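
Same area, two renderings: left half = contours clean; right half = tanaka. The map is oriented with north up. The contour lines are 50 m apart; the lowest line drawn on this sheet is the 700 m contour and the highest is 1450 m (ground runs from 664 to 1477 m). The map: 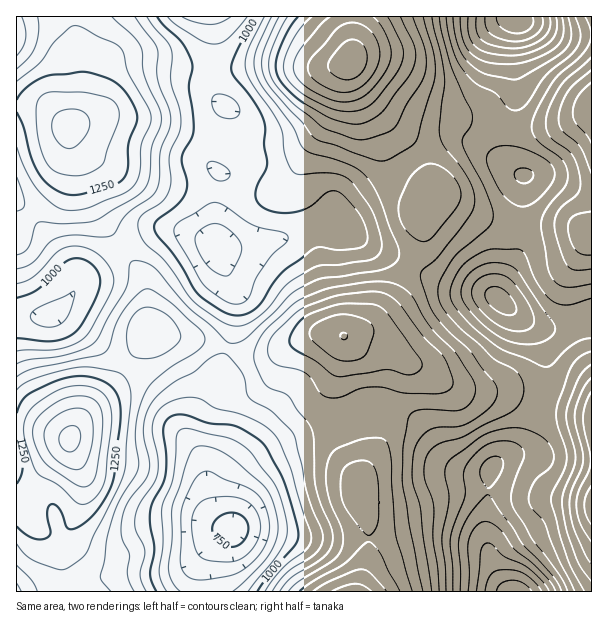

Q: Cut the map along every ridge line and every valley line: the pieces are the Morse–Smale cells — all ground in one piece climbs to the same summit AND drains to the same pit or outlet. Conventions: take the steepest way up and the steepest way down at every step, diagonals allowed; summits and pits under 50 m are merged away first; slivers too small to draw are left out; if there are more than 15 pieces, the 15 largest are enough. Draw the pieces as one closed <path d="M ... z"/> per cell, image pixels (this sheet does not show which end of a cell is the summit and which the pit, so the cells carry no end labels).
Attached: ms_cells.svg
<path d="M153 331l-14 16-19 31-38 39-12 21 0 8 12 28 2 15-11 32-5 7-14 6 4 3 2 5 4 36 5 14 132 0 1-23 3-11 6-10 21-18-16-15-6-12-4-12-1-26-13-27 4-19 8-15 16-23 0-13 8-20-27-8-28-3-15-3z"/><path d="M350 62l-18 5-78-1-17 2-25 0 2 25 12 12-6 38-6 18 0 6 6 7-4 23 0 46 2 4 27 0 40-9 29-12 24-3 2-8 8-10 15-12 26-15 18-16 13-9-53-55-13-21z"/><path d="M153 62l-30 2-7 3-7 7-11 33-6 7-20 11 0 22 12 23 7 28 11 21 21 31 23-14 18-7 18 1 33 14 1-47 4-23-6-7 0-6 6-18 6-38-12-12-2-26-33 0z"/><path d="M329 427l-41 12-28 15-20 17-8 21 0 38-21 18-6 10-3 11 1 23 154 0 3-2 8-35 0-34-7-20-1-19-23-35z"/><path d="M398 414l-7 2-1 13-23 36-7 20 1 16 7 20 0 34-10 36 151 1-16-25-6-21-1-33 4-42-17 1-20-8-13-11-18-27-11-8z"/><path d="M545 396l-7 27-9 18-8 9-18 8-13 12-4 43 0 21 2 20 11 25 11 13 81 0 1-181z"/><path d="M339 223l-25 3-20 9-34 9-15 3-27 1 17 45 0 25-7 31 20 6 18 0 51-21 30 2 9-4 12-6 10-9 16-21 15-30-41-20z"/><path d="M123 250l-21 16-18 11-8 10-6 12-16 15-38 4 1 108 9 0 25 6 18 7 13-22 38-39 19-31 13-15-4-9-3-42z"/><path d="M515 16l-161 0-4 46 30 28 12 8 25 14 26 6 39 2 27 8 7-27 0-27-4-20 2-24 3-9z"/><path d="M411 266l-5 4-12 26-16 21-10 9-23 11 15 1 21 8 26 16 18 6 18 14 21 8 55 1 27 4 1-32-3-15-4-12-13-14-27-22-11-6-40-10z"/><path d="M336 334l-19 0-51 21-18 0-18-6-4 2-6 17 0 13-16 23-11 22-1 12 13 27 1 26 4 12 6 12 12 13 4 0 0-36 8-21 11-11 16-10 21-11 42-13-5-12 0-13 13-33 6-29 0-3z"/><path d="M69 134l-2 19-11 33-6 9-34 35 1 88 37-4 16-15 6-12 8-10 18-11 20-15-2-8-18-24-11-21-7-28-10-15z"/><path d="M404 360l-2 0 1 11-11 28 0 14 16 3 14 10 18 27 13 11 20 8 13 0 17-14 18-8 11-13 6-14 5-27-24-5-55-1-21-8-18-14-15-4z"/><path d="M173 229l-15 1-34 19 0 3 21 29 5 46 8 7 43 6 26 8 7-19 1-36-17-45-15-10z"/><path d="M591 16l-75 1 1 4-5 23 4 57-6 21 0 6 27 0 20-2 30-11 5-4z"/>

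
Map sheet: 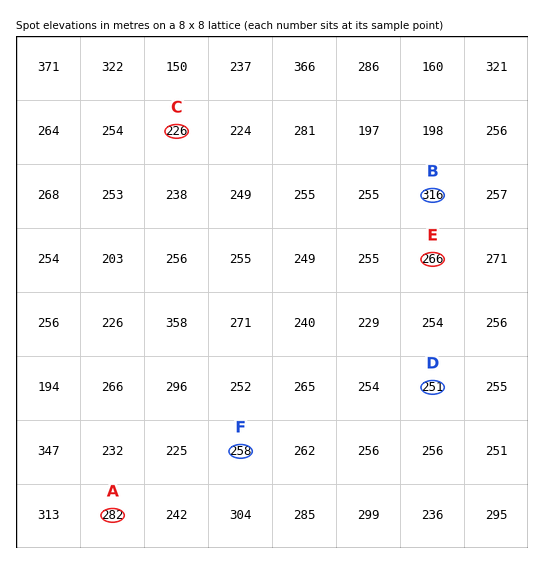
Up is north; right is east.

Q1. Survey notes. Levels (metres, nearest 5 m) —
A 280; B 315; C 225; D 250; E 265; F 260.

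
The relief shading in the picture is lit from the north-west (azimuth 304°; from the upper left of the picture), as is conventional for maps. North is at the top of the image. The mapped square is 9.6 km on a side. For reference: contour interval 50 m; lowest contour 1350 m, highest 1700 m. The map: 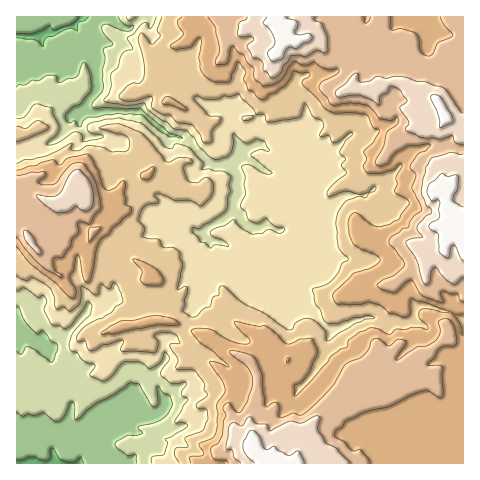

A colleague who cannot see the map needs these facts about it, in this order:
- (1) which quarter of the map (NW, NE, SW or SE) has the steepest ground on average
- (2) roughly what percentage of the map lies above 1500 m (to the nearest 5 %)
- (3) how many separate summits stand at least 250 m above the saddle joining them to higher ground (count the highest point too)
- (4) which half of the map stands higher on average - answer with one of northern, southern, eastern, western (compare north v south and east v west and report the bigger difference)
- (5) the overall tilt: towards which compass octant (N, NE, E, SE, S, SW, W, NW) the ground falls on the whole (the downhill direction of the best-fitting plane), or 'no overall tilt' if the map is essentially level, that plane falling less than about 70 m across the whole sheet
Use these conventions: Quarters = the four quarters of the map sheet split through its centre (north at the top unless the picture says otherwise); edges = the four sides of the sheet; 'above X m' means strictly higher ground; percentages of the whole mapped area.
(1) The steepest ground, on average, is in the north-west quarter.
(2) About 65 % of the map lies above 1500 m.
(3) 1 summit rises at least 250 m above its surroundings.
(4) On average the eastern half of the map is the higher ground.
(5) The general tilt is down to the west (the land rises towards the east).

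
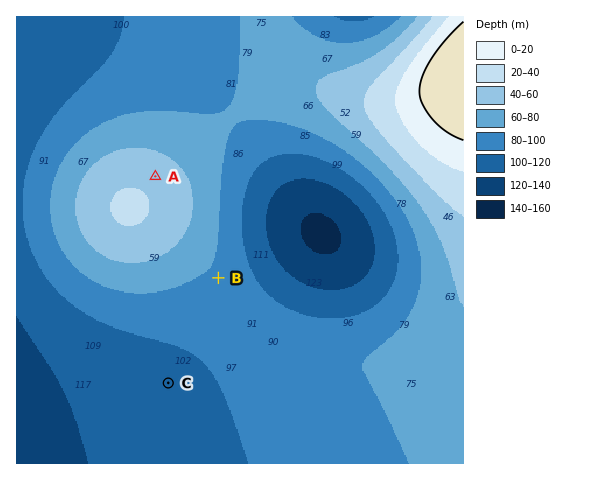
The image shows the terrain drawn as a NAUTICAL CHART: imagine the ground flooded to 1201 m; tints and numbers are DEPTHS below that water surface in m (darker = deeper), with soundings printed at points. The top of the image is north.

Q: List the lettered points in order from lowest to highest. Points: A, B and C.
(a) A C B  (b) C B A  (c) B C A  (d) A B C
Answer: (b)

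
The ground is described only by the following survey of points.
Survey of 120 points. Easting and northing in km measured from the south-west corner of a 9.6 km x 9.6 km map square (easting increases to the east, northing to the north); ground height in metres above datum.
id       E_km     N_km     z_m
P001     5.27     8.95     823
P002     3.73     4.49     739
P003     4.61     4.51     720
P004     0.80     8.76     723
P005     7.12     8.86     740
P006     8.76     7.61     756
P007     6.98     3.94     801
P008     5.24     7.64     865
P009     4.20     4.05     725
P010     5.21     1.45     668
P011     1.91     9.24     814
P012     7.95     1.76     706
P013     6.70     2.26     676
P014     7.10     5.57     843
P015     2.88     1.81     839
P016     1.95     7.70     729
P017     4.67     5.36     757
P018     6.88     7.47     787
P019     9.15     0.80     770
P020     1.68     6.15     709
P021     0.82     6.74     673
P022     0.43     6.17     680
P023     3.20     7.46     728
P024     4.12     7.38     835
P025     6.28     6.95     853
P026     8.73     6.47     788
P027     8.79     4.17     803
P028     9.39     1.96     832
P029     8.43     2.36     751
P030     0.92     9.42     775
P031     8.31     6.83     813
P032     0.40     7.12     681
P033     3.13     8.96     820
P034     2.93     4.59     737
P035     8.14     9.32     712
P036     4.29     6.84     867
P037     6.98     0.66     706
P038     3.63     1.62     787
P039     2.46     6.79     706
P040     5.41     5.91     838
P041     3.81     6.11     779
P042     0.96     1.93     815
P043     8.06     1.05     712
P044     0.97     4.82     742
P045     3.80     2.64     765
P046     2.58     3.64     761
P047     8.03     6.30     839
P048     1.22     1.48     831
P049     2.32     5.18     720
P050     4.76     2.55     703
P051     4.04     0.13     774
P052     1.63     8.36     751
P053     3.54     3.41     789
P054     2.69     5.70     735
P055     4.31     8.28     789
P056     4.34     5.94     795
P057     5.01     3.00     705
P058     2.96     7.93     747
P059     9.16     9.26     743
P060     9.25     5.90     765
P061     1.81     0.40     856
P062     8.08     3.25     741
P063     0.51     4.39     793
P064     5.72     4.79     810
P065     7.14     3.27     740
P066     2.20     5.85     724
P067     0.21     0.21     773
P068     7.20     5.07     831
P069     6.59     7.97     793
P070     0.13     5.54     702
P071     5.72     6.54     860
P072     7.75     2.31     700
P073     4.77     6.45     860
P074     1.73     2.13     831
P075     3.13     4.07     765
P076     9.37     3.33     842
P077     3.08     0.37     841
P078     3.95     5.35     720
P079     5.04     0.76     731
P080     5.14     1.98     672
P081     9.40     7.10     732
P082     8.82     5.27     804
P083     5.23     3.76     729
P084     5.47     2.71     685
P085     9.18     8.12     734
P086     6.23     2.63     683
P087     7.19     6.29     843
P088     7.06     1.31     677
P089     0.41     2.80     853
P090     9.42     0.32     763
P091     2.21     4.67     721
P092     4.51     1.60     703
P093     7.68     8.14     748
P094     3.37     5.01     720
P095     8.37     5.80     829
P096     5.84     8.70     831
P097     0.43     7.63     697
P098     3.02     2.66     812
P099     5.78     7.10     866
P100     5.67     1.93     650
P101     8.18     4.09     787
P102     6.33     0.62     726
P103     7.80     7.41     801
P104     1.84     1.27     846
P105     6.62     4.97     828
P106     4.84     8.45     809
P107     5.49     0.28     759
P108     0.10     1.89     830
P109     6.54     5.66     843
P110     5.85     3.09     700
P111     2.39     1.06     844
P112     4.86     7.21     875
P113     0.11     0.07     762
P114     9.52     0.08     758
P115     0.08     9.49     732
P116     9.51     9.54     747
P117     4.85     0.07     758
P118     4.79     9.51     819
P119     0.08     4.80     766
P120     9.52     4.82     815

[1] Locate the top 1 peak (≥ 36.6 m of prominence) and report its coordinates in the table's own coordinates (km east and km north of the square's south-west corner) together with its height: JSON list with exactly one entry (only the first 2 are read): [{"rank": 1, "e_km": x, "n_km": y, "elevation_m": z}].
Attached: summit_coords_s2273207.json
[{"rank": 1, "e_km": 4.99, "n_km": 7.21, "elevation_m": 875}]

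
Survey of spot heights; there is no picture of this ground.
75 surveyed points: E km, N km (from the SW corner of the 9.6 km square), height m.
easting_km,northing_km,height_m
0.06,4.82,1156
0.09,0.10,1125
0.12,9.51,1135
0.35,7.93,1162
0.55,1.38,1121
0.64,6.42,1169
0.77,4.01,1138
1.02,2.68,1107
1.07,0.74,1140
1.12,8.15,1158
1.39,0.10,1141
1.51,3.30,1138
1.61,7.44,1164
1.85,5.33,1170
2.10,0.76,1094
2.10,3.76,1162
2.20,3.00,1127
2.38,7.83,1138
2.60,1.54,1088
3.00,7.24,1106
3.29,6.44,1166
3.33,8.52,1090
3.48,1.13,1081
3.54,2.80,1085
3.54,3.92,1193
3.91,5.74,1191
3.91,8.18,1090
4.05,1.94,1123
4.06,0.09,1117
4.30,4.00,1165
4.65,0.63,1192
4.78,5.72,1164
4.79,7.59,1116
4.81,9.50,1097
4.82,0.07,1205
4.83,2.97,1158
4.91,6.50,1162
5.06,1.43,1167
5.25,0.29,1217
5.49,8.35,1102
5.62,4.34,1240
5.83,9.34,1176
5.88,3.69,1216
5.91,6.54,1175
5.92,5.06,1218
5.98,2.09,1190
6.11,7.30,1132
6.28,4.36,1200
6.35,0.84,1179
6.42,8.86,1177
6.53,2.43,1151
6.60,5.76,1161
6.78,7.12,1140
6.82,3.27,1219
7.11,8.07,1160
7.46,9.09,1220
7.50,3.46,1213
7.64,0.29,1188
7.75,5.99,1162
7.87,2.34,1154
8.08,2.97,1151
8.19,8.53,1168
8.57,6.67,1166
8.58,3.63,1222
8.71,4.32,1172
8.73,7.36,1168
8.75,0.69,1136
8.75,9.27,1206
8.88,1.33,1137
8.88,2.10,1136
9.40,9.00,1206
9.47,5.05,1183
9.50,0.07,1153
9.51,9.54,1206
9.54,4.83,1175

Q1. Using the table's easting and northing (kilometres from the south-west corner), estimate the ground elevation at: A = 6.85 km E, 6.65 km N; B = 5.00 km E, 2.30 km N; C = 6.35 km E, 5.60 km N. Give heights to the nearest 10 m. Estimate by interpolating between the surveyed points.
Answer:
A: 1140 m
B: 1140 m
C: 1180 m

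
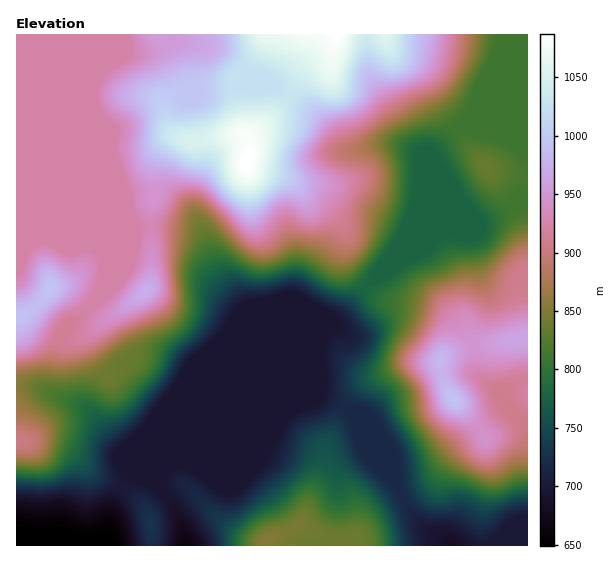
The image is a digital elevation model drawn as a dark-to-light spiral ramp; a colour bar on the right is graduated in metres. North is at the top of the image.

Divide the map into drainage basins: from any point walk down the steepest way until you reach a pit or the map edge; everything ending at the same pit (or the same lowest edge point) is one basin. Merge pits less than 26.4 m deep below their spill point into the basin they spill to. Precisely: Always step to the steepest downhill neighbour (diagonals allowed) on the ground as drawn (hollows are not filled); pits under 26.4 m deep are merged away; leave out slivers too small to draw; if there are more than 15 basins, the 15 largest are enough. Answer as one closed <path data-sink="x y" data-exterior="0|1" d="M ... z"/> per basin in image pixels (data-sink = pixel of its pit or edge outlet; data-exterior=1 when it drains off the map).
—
<path data-sink="17 545" data-exterior="1" d="M527 34l-510 0-1 282 10-1 20 16 20 10 9 0 14-7 13-12 36-24 10-9 3-6 0-75 6-19 2-28 6-14 12-9 21 3 28-6 17 0 6 10-2 15 2 7 44 15 14 15 18 8 11 10 11 21-2 21 3 8 22 25 13 9 30 4 20 6 12 6 7 10 0 11-3 8-10 18-29 1-9 3-40 19-12 11-18 39-7 28-13 32-8 26-10 9-20 7-8 4 1 5 77 0 1-6 11-3 13-18 10-9 55-29 14-20 11-11 17-9 11-2 42-46z"/><path data-sink="186 545" data-exterior="1" d="M243 135l-17 0-28 6-21-3-12 9-6 14-2 28-6 19 1 63-1 12-6 10-43 29-13 12-14 7-9 0-20-10-20-16-10 2 0 123 30 3 19 6 9 5 24 23 20 8 15 9 8 9 8 13 4 30 112 0 2-7 30-12 6-6 8-26 13-32 7-28 18-39 12-11 40-19 9-3 29-1 13-26 0-11-3-5-8-7-22-8-36-6-13-9-22-25-3-8 2-21-11-21-11-10-18-8-14-15-44-15-2-7 2-15z"/><path data-sink="451 545" data-exterior="1" d="M527 394l-41 45-11 2-17 9-11 11-14 20-55 29-10 9-13 18-11 3 0 5 183 1z"/>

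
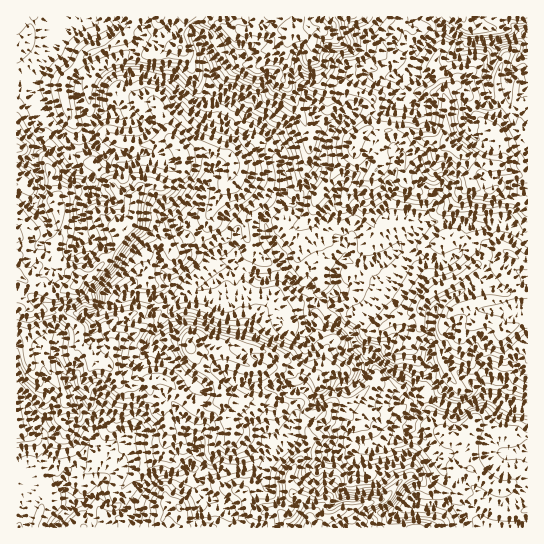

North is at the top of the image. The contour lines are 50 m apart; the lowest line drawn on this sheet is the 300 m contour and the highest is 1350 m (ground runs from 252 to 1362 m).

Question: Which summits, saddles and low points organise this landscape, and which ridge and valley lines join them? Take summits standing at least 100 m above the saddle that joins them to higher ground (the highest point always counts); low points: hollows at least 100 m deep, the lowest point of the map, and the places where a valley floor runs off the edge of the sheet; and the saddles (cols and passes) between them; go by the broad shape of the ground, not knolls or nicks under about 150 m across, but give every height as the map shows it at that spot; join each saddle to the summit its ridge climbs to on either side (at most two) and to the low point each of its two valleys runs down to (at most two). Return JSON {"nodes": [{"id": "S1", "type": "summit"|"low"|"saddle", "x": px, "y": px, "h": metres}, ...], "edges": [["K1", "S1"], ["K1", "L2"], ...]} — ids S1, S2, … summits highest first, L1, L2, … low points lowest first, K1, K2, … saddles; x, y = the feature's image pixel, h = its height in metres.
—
{"nodes": [
{"id": "S1", "type": "summit", "x": 309, "y": 29, "h": 1362},
{"id": "S2", "type": "summit", "x": 77, "y": 283, "h": 1279},
{"id": "S3", "type": "summit", "x": 307, "y": 526, "h": 1214},
{"id": "S4", "type": "summit", "x": 447, "y": 143, "h": 1089},
{"id": "S5", "type": "summit", "x": 190, "y": 347, "h": 1074},
{"id": "S6", "type": "summit", "x": 462, "y": 17, "h": 764},
{"id": "L1", "type": "low", "x": 519, "y": 407, "h": 252},
{"id": "L2", "type": "low", "x": 55, "y": 527, "h": 334},
{"id": "L3", "type": "low", "x": 526, "y": 33, "h": 393},
{"id": "K1", "type": "saddle", "x": 189, "y": 403, "h": 886},
{"id": "K2", "type": "saddle", "x": 371, "y": 109, "h": 845},
{"id": "K3", "type": "saddle", "x": 301, "y": 411, "h": 750},
{"id": "K4", "type": "saddle", "x": 54, "y": 127, "h": 718},
{"id": "K5", "type": "saddle", "x": 175, "y": 474, "h": 597},
{"id": "K6", "type": "saddle", "x": 434, "y": 17, "h": 594},
{"id": "K7", "type": "saddle", "x": 449, "y": 30, "h": 573},
{"id": "K8", "type": "saddle", "x": 275, "y": 207, "h": 522},
{"id": "K9", "type": "saddle", "x": 338, "y": 329, "h": 492}],
"edges": [["K1", "S2"], ["K1", "S5"], ["K1", "L1"], ["K1", "L2"], ["K2", "S1"], ["K2", "S4"], ["K2", "L1"], ["K2", "L3"], ["K3", "S3"], ["K3", "S5"], ["K3", "L1"], ["K3", "L2"], ["K4", "S1"], ["K4", "S2"], ["K4", "L1"], ["K5", "S2"], ["K5", "S3"], ["K5", "L2"], ["K6", "S1"], ["K6", "S6"], ["K6", "L3"], ["K7", "S4"], ["K7", "S6"], ["K7", "L3"], ["K8", "S2"], ["K8", "S4"], ["K8", "L1"], ["K9", "S3"], ["K9", "S4"], ["K9", "L1"]]}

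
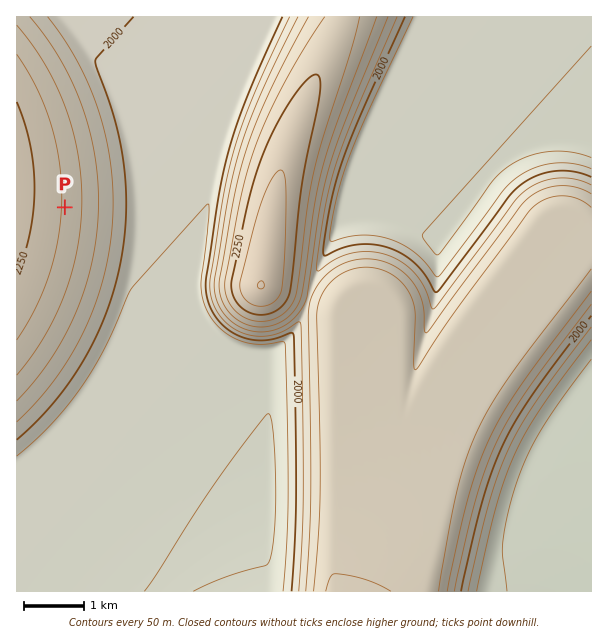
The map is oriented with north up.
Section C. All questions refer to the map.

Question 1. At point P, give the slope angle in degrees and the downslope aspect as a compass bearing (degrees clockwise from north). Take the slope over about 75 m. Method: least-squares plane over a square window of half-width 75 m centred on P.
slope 8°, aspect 92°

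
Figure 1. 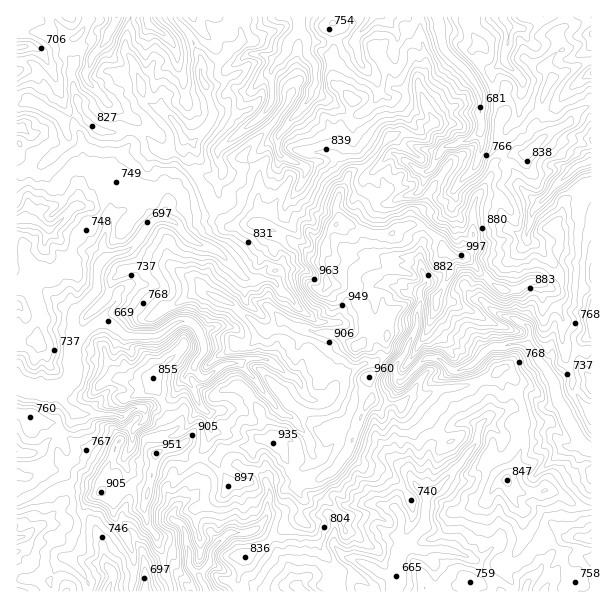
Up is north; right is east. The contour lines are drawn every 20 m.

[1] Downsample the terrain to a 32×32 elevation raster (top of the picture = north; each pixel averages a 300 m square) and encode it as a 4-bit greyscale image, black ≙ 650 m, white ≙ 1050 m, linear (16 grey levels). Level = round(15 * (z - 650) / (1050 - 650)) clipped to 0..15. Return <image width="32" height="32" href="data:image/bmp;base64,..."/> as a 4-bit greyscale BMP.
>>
<image width="32" height="32" href="data:image/bmp;base64,Qk12AgAAAAAAAHYAAAAoAAAAIAAAACAAAAABAAQAAAAAAAACAAATCwAAEwsAABAAAAAAAAAAAAAAABEREQAiIiIAMzMzAERERABVVVUAZmZmAHd3dwCIiIgAmZmZAKqqqgC7u7sAzMzMAN3d3QDu7u4A////ADQ0MkNTJFQyNDIRMzQzI0Q0VTJEYyRlQzQhESIyNDMzI0VEVnNEZlVUMyERIjREMiNFRmhkVERndVMhEjREVDJERWiJVmdlaHZTIhNFVVRENEaZmnZ4h3mXVDMSNWdmUzNFiZqHeIeKqnZTIiRnVUIjNGiKqYmJqpqnREQzVlMhMzNHaZl4mqqaqGVVU1VTEUQyNEaIZ4mImamHZkNFUxIiEjVVdleIeHibmHZlRUITERFFZ2RHhoeIm4V2ZmZCIiMRNWdzNFZniJqFVDNmMTNEITM0ZiZ3eJm8t3ZjIhNDRCERIiM1eZmqvMmIdVQ1UzQhIkZTV4iYirzKiodUVlNDIhI0V4hnZ83LuouXiYhkREMTNFd2RWjNzLqbqZiYZENDEjRVVFZ5ztzLrdt2ZmQyMyMjQ0Voms7d3c26dkZkESMzMiNXiYmu7M3KiXZGZCIyM0M0ZniHnMuqqHl2M1Q0Q0RERGZndnu6mXdXdVM0RURERVZlZ2VoqZdmZHZkIkVUVVZ3ZGZGd3iYdVRWdkM0VWZmeHVFRFZnmYdTRWdkRWZlZ3Z2U0JFVWaIYkVVZWVGRWd1dkQ0JGVFdlJERUVEREZ2VXZTJCRDRXUyMzVTM0U1ZUV2UxIUM0RTEzJFRCNFNFQ1VmQhIyMzQTQyNEMzREJCRVVUMSQyIzE0ITRD"/>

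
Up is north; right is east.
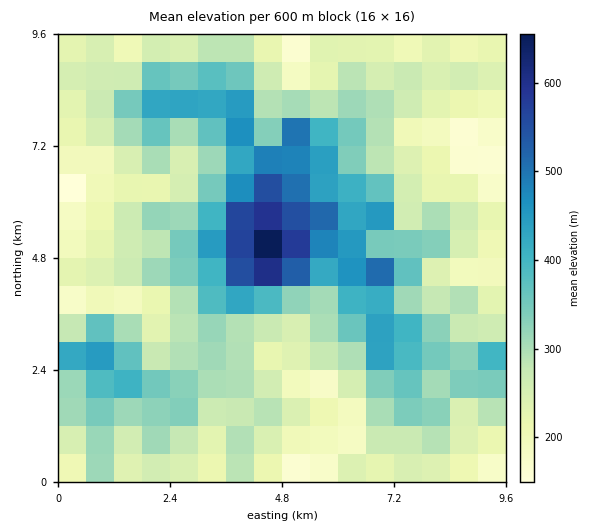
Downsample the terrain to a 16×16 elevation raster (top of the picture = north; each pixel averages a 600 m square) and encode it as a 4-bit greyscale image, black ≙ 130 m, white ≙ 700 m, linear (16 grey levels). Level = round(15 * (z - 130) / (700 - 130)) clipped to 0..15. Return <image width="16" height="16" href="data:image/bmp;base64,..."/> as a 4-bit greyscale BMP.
<image width="16" height="16" href="data:image/bmp;base64,Qk32AAAAAAAAAHYAAAAoAAAAEAAAABAAAAABAAQAAAAAAIAAAAATCwAAEwsAABAAAAAAAAAAAAAAABEREQAiIiIAMzMzAERERABVVVUAZmZmAHd3dwCIiIgAmZmZAKqqqgC7u7sAzMzMAN3d3QDu7u4A////ACUzMkIRMjMhNTVDQyIURDJWVVREMiVlNFd2VEMhNWVmiGRFQjRIdldGU0VENGh1QxIiR4dVeFRDM0VnvKiaYyIiNGjOyYZlMhJFV7y6iDUyEiI2m6h2MiEiNTWJmFQyESNWVpWnZCIRNGiIhFRUMyIzRmdjEkNDMzMjNEITMyMi"/>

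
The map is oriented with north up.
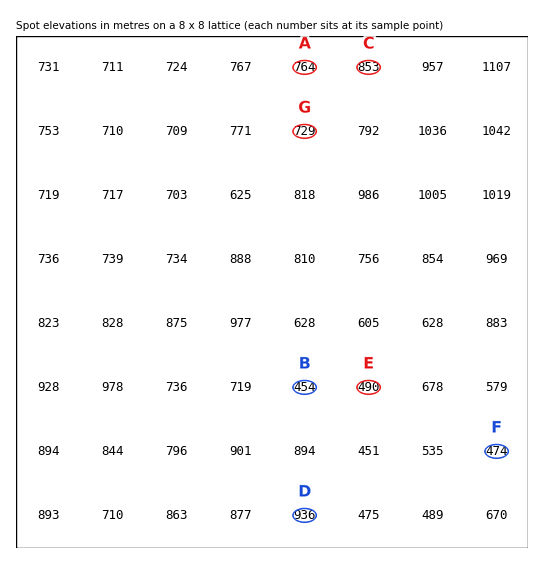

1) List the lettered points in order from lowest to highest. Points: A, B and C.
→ B A C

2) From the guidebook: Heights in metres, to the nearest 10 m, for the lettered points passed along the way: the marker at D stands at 940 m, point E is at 490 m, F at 470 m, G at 730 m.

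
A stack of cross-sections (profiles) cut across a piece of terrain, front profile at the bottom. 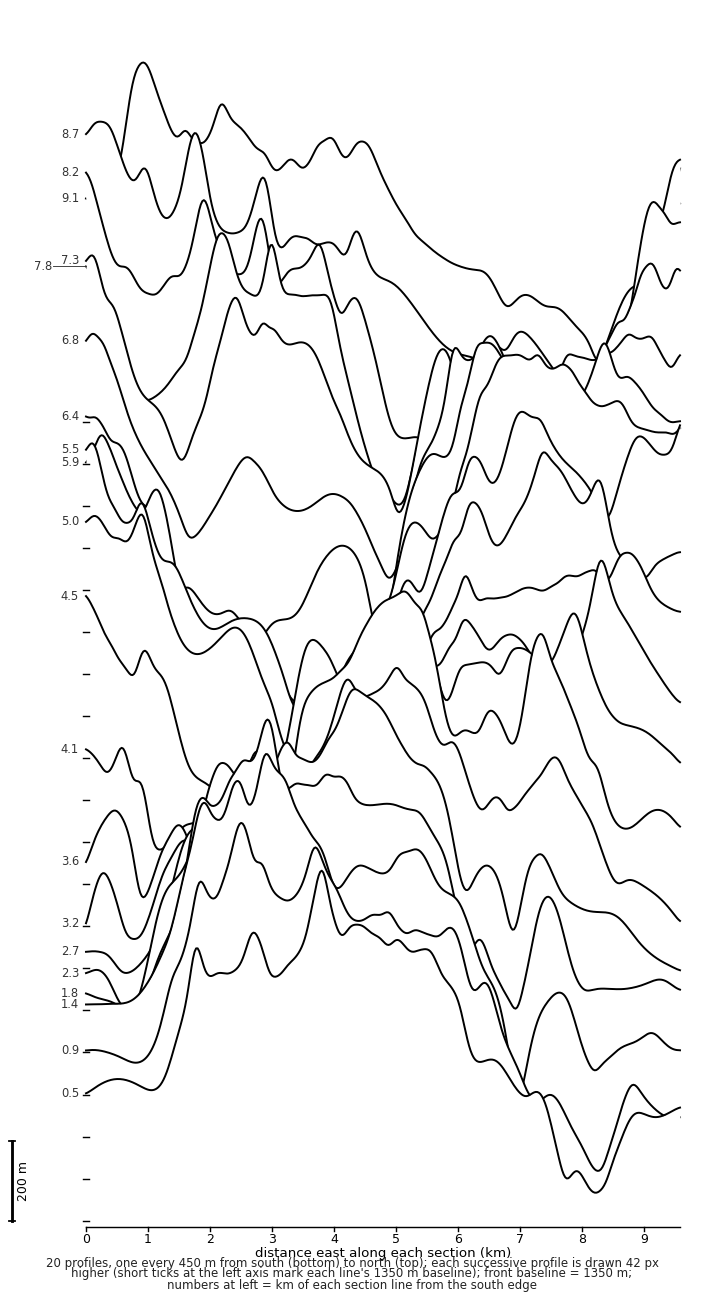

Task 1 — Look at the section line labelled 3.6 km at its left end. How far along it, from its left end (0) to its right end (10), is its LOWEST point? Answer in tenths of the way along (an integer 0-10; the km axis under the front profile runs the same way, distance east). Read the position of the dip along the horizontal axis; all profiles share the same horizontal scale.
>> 1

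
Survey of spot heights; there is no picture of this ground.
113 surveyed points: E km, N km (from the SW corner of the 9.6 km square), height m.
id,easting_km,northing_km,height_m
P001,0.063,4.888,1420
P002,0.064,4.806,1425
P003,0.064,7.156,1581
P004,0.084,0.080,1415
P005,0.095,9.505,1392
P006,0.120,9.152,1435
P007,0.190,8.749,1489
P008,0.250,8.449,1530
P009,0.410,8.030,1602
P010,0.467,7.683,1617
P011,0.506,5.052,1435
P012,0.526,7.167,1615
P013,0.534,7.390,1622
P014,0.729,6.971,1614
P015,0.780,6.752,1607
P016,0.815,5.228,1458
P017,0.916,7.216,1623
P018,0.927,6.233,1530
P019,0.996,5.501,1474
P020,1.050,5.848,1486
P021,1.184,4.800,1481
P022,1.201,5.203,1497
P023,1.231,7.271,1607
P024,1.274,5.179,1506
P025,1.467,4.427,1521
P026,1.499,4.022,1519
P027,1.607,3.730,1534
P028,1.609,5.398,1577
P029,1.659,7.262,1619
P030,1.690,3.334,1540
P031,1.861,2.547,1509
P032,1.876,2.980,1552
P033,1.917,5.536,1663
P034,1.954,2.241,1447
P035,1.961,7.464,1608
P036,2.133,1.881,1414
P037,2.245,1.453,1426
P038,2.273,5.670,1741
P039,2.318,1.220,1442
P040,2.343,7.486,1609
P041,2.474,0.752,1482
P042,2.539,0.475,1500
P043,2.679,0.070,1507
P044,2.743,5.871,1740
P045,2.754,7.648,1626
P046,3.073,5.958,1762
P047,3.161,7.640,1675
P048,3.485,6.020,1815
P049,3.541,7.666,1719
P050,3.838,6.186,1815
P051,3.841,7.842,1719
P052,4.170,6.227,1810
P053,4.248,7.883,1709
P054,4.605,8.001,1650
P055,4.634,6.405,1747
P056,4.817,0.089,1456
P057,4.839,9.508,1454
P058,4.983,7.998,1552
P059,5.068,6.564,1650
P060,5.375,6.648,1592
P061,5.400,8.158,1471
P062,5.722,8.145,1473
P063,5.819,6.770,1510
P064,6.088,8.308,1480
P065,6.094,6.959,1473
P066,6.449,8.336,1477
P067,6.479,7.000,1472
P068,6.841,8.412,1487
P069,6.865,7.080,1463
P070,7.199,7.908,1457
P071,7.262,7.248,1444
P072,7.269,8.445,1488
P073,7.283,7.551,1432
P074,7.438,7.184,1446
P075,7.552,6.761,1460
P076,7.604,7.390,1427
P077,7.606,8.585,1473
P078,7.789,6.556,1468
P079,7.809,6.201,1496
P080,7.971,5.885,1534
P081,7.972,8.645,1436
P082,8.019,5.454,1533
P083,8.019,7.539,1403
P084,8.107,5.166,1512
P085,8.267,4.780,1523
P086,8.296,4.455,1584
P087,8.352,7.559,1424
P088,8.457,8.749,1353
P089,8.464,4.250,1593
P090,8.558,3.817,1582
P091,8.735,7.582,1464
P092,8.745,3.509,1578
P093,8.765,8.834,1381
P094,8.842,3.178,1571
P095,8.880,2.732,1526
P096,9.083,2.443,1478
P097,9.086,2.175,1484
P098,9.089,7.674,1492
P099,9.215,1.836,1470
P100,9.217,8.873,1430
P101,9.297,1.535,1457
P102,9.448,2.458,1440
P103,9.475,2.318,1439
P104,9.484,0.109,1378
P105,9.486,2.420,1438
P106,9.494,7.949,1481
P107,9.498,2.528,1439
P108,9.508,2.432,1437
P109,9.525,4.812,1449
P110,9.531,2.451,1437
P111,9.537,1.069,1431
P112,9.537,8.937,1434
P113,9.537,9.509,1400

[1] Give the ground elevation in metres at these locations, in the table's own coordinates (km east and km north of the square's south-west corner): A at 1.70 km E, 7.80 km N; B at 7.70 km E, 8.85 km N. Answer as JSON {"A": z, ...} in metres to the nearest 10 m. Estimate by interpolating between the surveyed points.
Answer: {"A": 1580, "B": 1480}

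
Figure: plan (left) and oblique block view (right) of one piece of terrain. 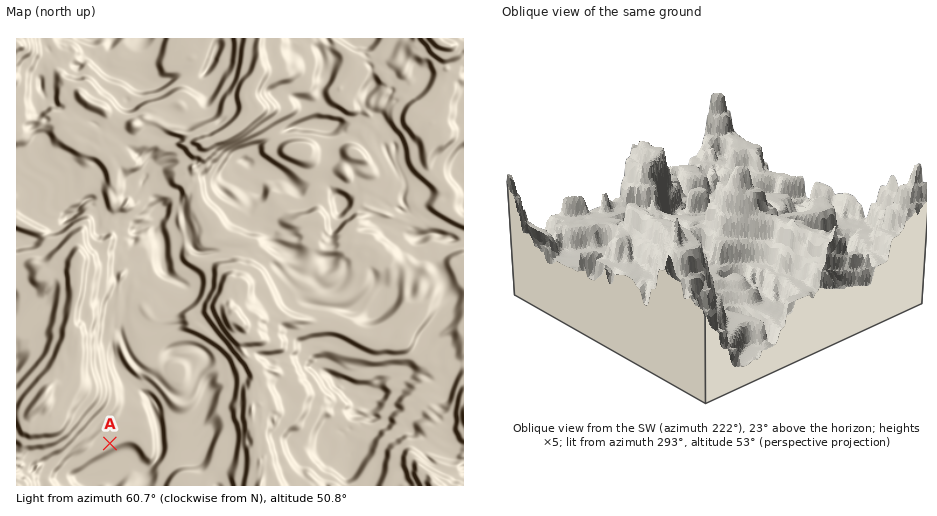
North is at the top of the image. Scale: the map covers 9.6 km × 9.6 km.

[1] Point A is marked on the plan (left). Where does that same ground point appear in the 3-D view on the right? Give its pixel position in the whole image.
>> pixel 735 328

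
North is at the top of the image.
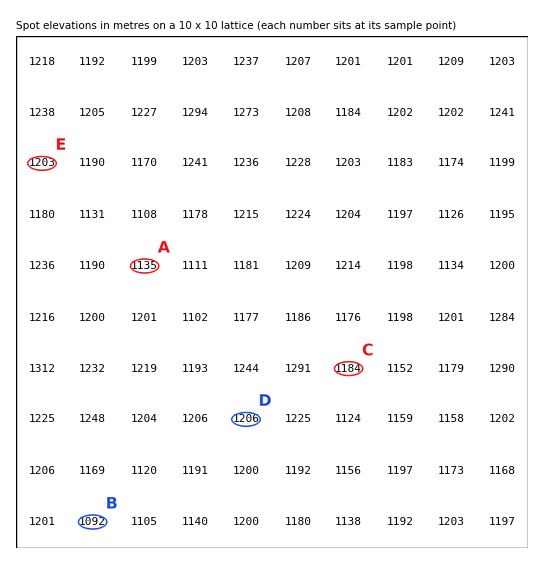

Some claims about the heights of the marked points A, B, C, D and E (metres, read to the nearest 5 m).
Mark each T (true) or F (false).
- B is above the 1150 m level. F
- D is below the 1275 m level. T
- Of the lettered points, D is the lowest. F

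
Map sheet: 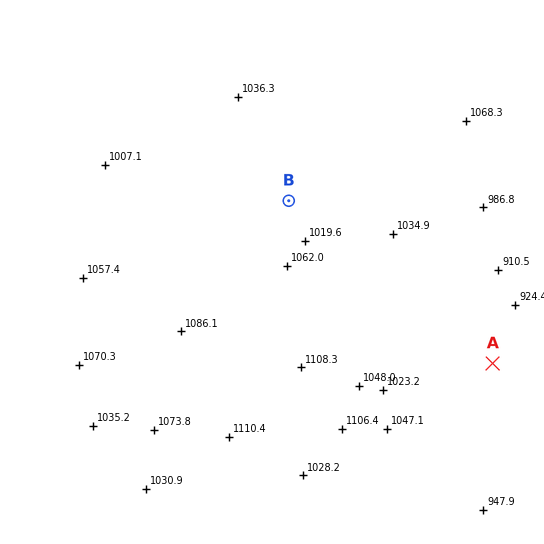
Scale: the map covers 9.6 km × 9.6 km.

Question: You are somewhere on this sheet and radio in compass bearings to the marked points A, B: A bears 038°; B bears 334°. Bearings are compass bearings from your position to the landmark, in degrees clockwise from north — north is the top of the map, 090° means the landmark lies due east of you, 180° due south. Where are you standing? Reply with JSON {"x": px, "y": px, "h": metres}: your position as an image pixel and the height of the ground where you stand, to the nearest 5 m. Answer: {"x": 416, "y": 462, "h": 1030}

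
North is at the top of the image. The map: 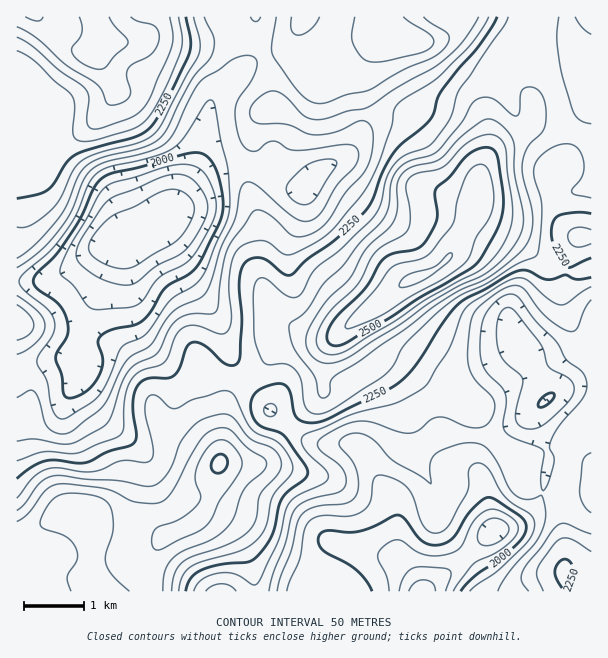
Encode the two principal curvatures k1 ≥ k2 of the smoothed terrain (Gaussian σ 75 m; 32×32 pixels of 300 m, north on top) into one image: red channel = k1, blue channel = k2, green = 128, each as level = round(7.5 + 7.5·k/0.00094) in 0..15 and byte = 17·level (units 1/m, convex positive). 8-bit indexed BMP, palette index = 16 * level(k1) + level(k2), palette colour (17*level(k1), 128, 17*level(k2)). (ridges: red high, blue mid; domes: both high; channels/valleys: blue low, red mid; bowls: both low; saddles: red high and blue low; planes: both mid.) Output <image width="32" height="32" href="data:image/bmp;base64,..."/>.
<image width="32" height="32" href="data:image/bmp;base64,Qk02CAAAAAAAADYEAAAoAAAAIAAAACAAAAABAAgAAAAAAAAEAAATCwAAEwsAAAABAAAAAAAAAIAAABGAAAAigAAAM4AAAESAAABVgAAAZoAAAHeAAACIgAAAmYAAAKqAAAC7gAAAzIAAAN2AAADugAAA/4AAAACAEQARgBEAIoARADOAEQBEgBEAVYARAGaAEQB3gBEAiIARAJmAEQCqgBEAu4ARAMyAEQDdgBEA7oARAP+AEQAAgCIAEYAiACKAIgAzgCIARIAiAFWAIgBmgCIAd4AiAIiAIgCZgCIAqoAiALuAIgDMgCIA3YAiAO6AIgD/gCIAAIAzABGAMwAigDMAM4AzAESAMwBVgDMAZoAzAHeAMwCIgDMAmYAzAKqAMwC7gDMAzIAzAN2AMwDugDMA/4AzAACARAARgEQAIoBEADOARABEgEQAVYBEAGaARAB3gEQAiIBEAJmARACqgEQAu4BEAMyARADdgEQA7oBEAP+ARAAAgFUAEYBVACKAVQAzgFUARIBVAFWAVQBmgFUAd4BVAIiAVQCZgFUAqoBVALuAVQDMgFUA3YBVAO6AVQD/gFUAAIBmABGAZgAigGYAM4BmAESAZgBVgGYAZoBmAHeAZgCIgGYAmYBmAKqAZgC7gGYAzIBmAN2AZgDugGYA/4BmAACAdwARgHcAIoB3ADOAdwBEgHcAVYB3AGaAdwB3gHcAiIB3AJmAdwCqgHcAu4B3AMyAdwDdgHcA7oB3AP+AdwAAgIgAEYCIACKAiAAzgIgARICIAFWAiABmgIgAd4CIAIiAiACZgIgAqoCIALuAiADMgIgA3YCIAO6AiAD/gIgAAICZABGAmQAigJkAM4CZAESAmQBVgJkAZoCZAHeAmQCIgJkAmYCZAKqAmQC7gJkAzICZAN2AmQDugJkA/4CZAACAqgARgKoAIoCqADOAqgBEgKoAVYCqAGaAqgB3gKoAiICqAJmAqgCqgKoAu4CqAMyAqgDdgKoA7oCqAP+AqgAAgLsAEYC7ACKAuwAzgLsARIC7AFWAuwBmgLsAd4C7AIiAuwCZgLsAqoC7ALuAuwDMgLsA3YC7AO6AuwD/gLsAAIDMABGAzAAigMwAM4DMAESAzABVgMwAZoDMAHeAzACIgMwAmYDMAKqAzAC7gMwAzIDMAN2AzADugMwA/4DMAACA3QARgN0AIoDdADOA3QBEgN0AVYDdAGaA3QB3gN0AiIDdAJmA3QCqgN0Au4DdAMyA3QDdgN0A7oDdAP+A3QAAgO4AEYDuACKA7gAzgO4ARIDuAFWA7gBmgO4Ad4DuAIiA7gCZgO4AqoDuALuA7gDMgO4A3YDuAO6A7gD/gO4AAID/ABGA/wAigP8AM4D/AESA/wBVgP8AZoD/AHeA/wCIgP8AmYD/AKqA/wC7gP8AzID/AN2A/wDugP8A/4D/AJeWpqi3l4XWxXJSUqT2hXGGmKe4xqNgkKHH1eW2uNiXuKaFlrZ0dNXEgnWEtNaWgqSnl4aUs5SToLGU1ujZ2riFdGSWx4VzyOfGuLent6eTc3ODhHVytsjDoGB0pcfqqObHl5a4l4O4yOfZt7m6uHRBY5WWhoLI67hhADCQw+Z1pdjZ2cm3tKeWlsenl7ilcVN1tralkrjpt6SAlOLDtXWFudro6MaWdJWmpcZ1pJSUttfopXNjxsiotcD655Wmd6TIyIWSpIZkdbbo6qbIyfb2+MiSg5bWloZycvindKiHlLWVcoappYN0hcn95vf7toSEk4GXuKd1hXO0+beFloaTsmOFhnORpqaUtvimlMSggHBQY4anl4eFhePFpMW3l8ikYIaWkqbYlYWl1sUwcOH2pnKDpqeHhabKxnFRg+fn57dgc4SkyeqVhoa2w1BBlfv61qWUhXaGt9rapWJgcsXVx4NiYpXb26SWhqfFtYNz1ra2x6eWlpW2tpa1tXNQksKUdHVhkta2o7enhZPHpnPEwoGDp6iGdbaVZXaUtKfFtZNzhZTEpHO22bmTk7iWtOf5x3GAhIeGpoZ1ZWJ0t7fq6bOkpqd1g7nrp4CVuJezxfr41oSBgoWmdmVigpbWtvnXtIR1hnRztseTcZa4yKOEp/j4+aeCgYFxUVCGuNeGg3KVhpaWhIW3lpKVqNjHcoWVdcb39+aVYoJxQJTGt6SAYJOnppaEpqiFk6fJ6ZWCmIZkhsj5+Pjn2LiQoefF98eUoIBkZGOFdnSUuOnIhZOop5WoyKek9vro6NTh57PF59imcFBkZIJzY4S457aWgoSWlpi3lFOm97aYuLWUQ1Gm19iWgXSGloViY4Tlx7iUYnWGdaS0hXTF17inqINiZJi42aiBdIR0ZENChPfYlmNihpdkk8WXhpfp2aeWoca3p7jollJkhXRTVHSl97SSYmGVmIO1/NnGpunplnOSxsaGqOazYlODhGNyk6XFlaeWYXBiZKT56cO36viFUlJShIaH1vS2l6e2xcOjlreWhbSWc3BypMJyY6jZ+cWTdXKll4WE9vnHytm0koOGtqRkp+jotZKVpXVzlbbns7S3xbWYl3OV+Mi6yZVxgoS4+un2xdfoxaaohmSFtsZxt6iGhoeWc2K0yMnpp3Jhg6a42ZZUdJeVp7i3tqe3pHS4qId2ZIKChdXFdcbYhWGCcqXGdGR1hHSFh5elyKaml5eXhoZydMj52qaFpsi2tJWEpKaFdoeHhZSVhYWn19mXdpeHhnTW5qeoyNjJusezpZa2lIWXh4eGdGBAcICF6LeHl3aEx+Z1dre2hrfYloKUptiVc4aXh4aFk4W1oHC25peXhJU="/>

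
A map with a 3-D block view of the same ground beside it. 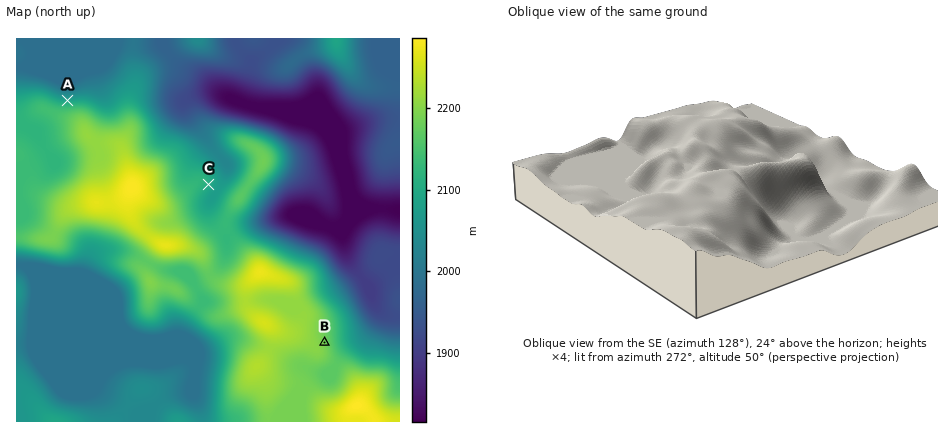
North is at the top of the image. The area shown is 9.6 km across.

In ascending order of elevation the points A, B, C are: A C B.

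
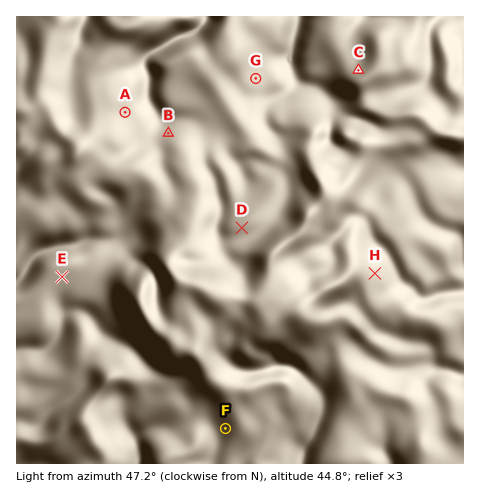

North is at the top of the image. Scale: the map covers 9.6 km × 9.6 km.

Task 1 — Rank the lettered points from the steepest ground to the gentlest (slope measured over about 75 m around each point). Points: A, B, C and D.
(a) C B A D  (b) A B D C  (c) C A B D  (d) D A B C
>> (a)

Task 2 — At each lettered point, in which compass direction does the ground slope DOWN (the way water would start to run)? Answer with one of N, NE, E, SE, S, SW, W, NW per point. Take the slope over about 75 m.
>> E S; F SW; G E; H E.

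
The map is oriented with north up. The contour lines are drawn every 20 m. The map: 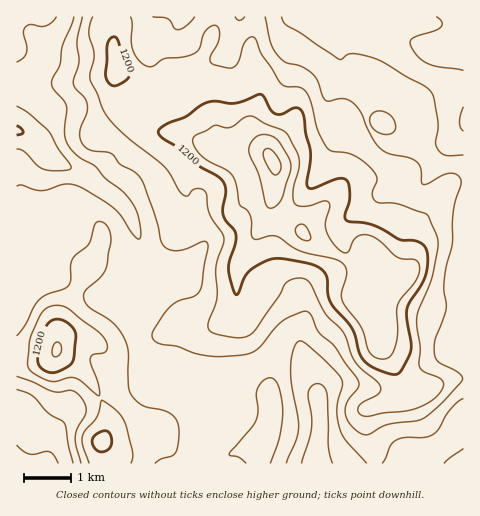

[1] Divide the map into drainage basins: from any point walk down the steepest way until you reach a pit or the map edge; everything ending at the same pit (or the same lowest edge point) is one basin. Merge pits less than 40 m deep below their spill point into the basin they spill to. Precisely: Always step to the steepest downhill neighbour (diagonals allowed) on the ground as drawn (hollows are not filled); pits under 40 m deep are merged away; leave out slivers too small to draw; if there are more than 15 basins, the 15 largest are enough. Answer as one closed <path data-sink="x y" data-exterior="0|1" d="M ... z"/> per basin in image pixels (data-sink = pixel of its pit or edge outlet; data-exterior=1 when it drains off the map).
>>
<path data-sink="17 131" data-exterior="1" d="M256 16l-240 1 0 348 9 1 16-4 11-4 5-6 18 13 15 14 15 27 3 13-1 12-6 10 2 23 157-1 0-7 12-32 0-26-6-3-27 1-15-4-5-9-3-20 2-30 8-11 8-6 3-5 0-37 2-8 16-30 12-16 7-26 1-28-19-30-4-12 9-29 0-15-10-31z"/><path data-sink="463 53" data-exterior="1" d="M463 16l-206 0-6 31 1 9 9 24 0 15-9 29 4 12 19 30-3 42 4 8 7 5 15 7 13 12 36 20 7 1 13-8 5-1 26 27-18 18-7 12 2 31 3 7 14 14 8 17 9 12 12 0 24-9 19-3z"/><path data-sink="316 463" data-exterior="1" d="M271 204l-7 20-9 12-16 30-2 8 0 37-3 5-7 6-9 11-2 25 3 25 5 9 15 4 27-1 6 3 0 26-12 32 0 7 203 1 1-85-19 2-24 9-12 0-20-33-13-13-3-35 7-12 18-18-26-27-22 9-28-14-16-11-8-8-20-10z"/><path data-sink="17 463" data-exterior="1" d="M57 352l-12 9-29 6 0 96 86 1-1-23 7-15-3-20-15-27-15-14z"/>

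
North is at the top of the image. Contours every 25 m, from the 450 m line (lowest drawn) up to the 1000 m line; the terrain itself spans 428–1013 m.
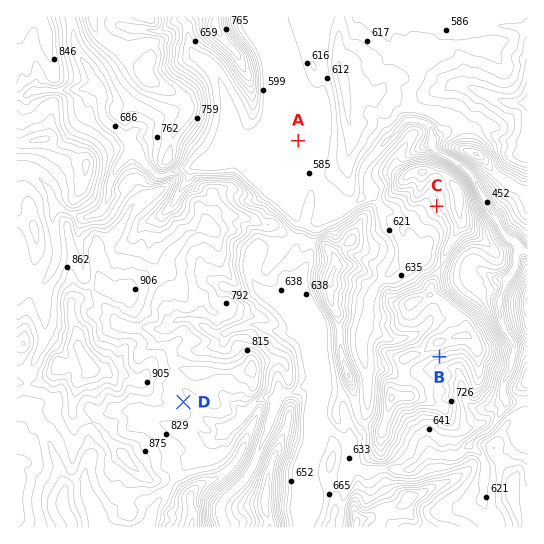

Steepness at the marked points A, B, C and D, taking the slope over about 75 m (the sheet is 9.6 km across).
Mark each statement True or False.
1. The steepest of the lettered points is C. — False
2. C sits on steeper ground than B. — False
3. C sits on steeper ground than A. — True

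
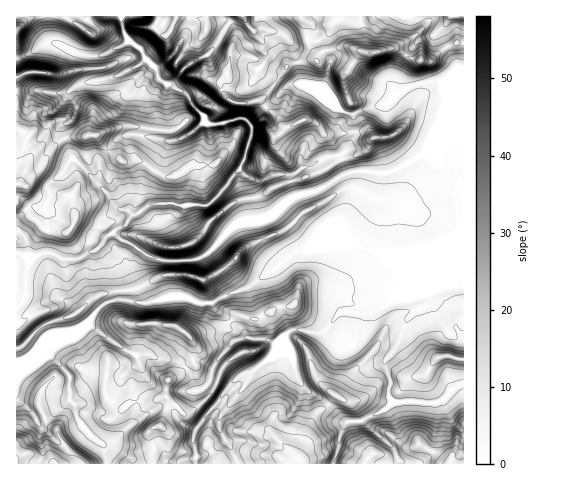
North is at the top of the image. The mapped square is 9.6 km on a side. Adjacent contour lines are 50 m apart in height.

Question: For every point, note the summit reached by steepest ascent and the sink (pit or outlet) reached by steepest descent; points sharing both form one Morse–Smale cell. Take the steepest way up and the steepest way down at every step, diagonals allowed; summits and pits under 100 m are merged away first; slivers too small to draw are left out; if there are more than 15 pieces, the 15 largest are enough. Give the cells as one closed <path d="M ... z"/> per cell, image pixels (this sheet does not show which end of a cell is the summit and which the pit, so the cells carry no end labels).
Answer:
<path d="M463 137l-32 12-38 22-8 3-15-3-21 1-33 19-16 3-12 6-2 3 5 7 24 22 32 13-39 3-14 5-46 35-19 6-15 8 0 5 22 19 6 3 4 8 6 2 14 0 12 5 14-14 27 3 6-2 16-19 26 2 21-10 13-13 5-10 45-45 7-4 3-8 3 0z"/><path d="M171 85l-4 2 3 23 20 23-15 8-9 0-33-7-14 3-19 21-2 26-26-26-9-25 0-8 10-7 4-9-9-17-52-1 1 163 16 4 10-5 7 0 11 6 17 0 19-10 11-14 16-9 8-10 5-2 11-9 21-2 13 3 26-1 11-10 21-26 11-30 1-13-8-7-27 5-10-1-4-8-10-9-4-9z"/><path d="M448 239l-42 42-5 10-17 15-17 8-26-2-16 19-6 2-17-3-12 1-10 12-4 10-6 6-18 13-11 3-10 9-12 18-21 24-5 11 3 26 137 1 6-18 0-8 6-14 6-3 11 0 20-9 10-9-4-10 2-12-5-19 10-13 12-29 19-14 2-18z"/><path d="M286 204l-19 14-30 6-27 28-15 8-36 0-13-5-33-22-8 5-8 11-19 10-17 0-11-6-7 0-11 5-7 19 0 20-9 10 0 55 6 0 28-11 9-8 29-19 10-15 10-7 16-2 24 3 19-6 14-1 18 7 14 0 16-9 19-6 46-35 14-5 39-3-32-13z"/><path d="M181 296l-14 1-19 6-24-3-16 2-10 7-10 15-34 22-5 8 21 22 0 24 5 4 20 0 10-3 11-11 6-14 16-13-1-7 2-2 11 0 5 4 25 4 10 10 5 17 5 1 10-8 0-3 19 7 12-11 11-3 24-19 3-10-5 1-8-5-14 0-6-2-4-8-22-17-7-9-14 0z"/><path d="M230 23l-18 27-5 6-22 11-7 10-9 7 14 8 26 32 14-1 14-4 7 0 5 4 3 3 0 8-12 37 8 6 8 3 7 0 10-5 19 0 34-18 17-3 13-18-3-21-16-7-10-14-9-4-18-6-15 2-12-8-7-1-7-7 4-7-8-5-24-2 0-8 4-9 0-7z"/><path d="M360 16l-58 0 6 10 0 16 8 12 0 6-7-1-18 5-8 7-19-7-5 6 7 7 7 1 12 8 15-2 18 6 9 4 10 14 12 6 6 0 21-8 7 0 13-12 18-9 23-4 6 6 2 16-9 30-10 18 37-14 1-94-8 0-9 3-16 14-18-1-16-10-9 0-19 4-5-4 0-18z"/><path d="M150 354l-13 2 1 7-16 13-6 14-11 11-10 3-20 0 2 14 10 14 18 15 3 17 87 0 0-32 35-46-20-7-8 10-6 1-6-18-10-10-25-4z"/><path d="M461 224l-3 8-8 5-5 9-17 42-2 18-19 14-12 29-10 13 5 19-2 12 4 9 21-1 22 2 9-3 11-13 9-3 0-159z"/><path d="M146 59l-8 7-19 10-35 6-16 10 9 17-4 9-10 7 0 8 9 25 25 25 3-9 0-16 19-21 14-3 33 7 9 0 15-8-20-23-3-16 1-10-10-6-3-11z"/><path d="M463 385l-8 2-11 13-9 3-22-2-21 1-10 10-20 9-15 1-8 16 0 8-6 17 130 1z"/><path d="M49 351l-23 10-10 2 0 100 90 1-1-17-18-15-10-14-1-12-6-6 0-24-21-22z"/><path d="M239 170l-20 25-11 10-26 1-10-3-20 1-20 12-8 10-9 5-1 3 32 21 13 5 26 1 10-1 11-5 28-29 22-6-5-41z"/><path d="M437 81l-23 4-18 9-13 12-20 3-10 6 3 21-9 14-7 5 8 19 7-3 15 0 7 3 13-2 33-18 13-21 9-30-2-16z"/><path d="M206 16l-84 0-1 4 6 19 15 11 2 7 11 10 3 11 10 7 10-8 7-10 24-13 8-9 11-20-1-4-6 0-11 2-3 3z"/>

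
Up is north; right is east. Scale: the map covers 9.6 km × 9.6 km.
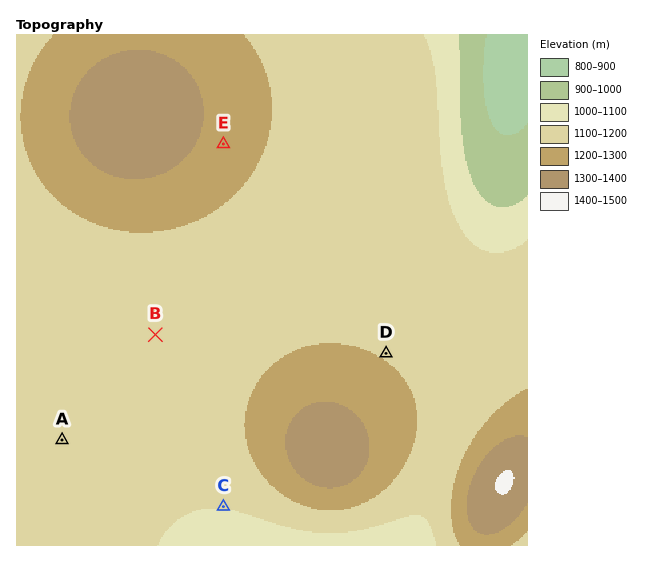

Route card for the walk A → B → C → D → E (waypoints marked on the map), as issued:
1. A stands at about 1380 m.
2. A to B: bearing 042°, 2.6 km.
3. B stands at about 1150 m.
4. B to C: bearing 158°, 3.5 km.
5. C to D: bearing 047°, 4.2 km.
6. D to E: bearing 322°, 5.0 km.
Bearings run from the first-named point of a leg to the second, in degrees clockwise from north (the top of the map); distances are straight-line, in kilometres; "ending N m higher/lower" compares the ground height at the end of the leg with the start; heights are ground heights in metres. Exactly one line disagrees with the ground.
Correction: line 1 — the height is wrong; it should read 1130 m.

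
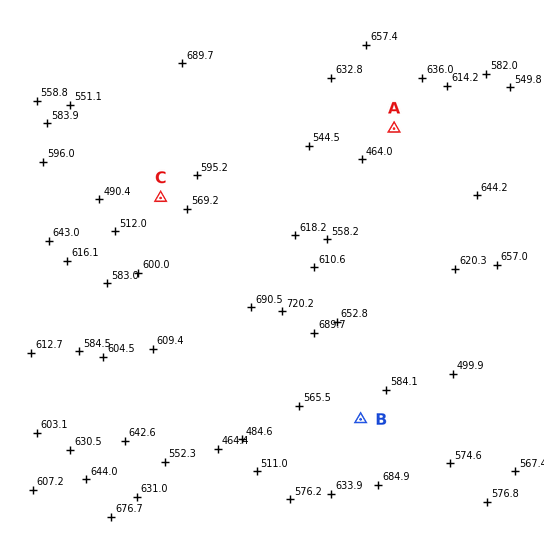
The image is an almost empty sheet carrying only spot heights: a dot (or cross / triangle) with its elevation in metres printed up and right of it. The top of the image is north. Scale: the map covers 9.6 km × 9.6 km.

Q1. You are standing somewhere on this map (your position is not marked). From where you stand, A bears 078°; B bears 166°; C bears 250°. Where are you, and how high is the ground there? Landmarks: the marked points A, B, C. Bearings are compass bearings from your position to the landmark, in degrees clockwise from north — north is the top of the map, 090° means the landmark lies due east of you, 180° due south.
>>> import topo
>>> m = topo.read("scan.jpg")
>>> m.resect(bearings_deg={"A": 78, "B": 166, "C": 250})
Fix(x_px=293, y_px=150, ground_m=565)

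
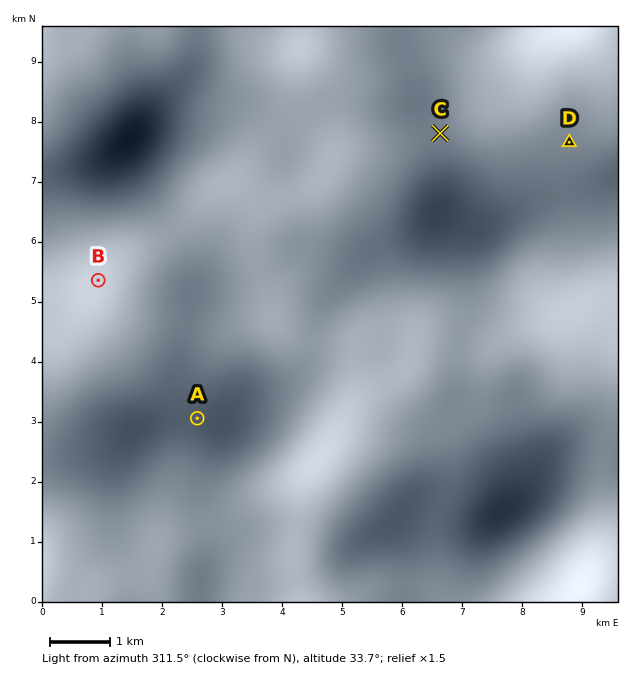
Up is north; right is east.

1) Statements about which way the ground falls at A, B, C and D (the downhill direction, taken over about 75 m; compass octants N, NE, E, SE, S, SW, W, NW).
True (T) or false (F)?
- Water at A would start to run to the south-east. T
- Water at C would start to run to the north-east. T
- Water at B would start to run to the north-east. F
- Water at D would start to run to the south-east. F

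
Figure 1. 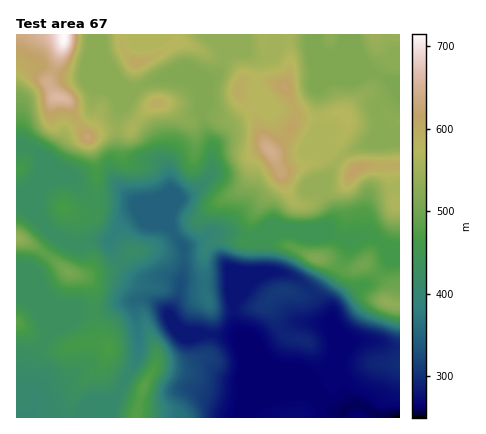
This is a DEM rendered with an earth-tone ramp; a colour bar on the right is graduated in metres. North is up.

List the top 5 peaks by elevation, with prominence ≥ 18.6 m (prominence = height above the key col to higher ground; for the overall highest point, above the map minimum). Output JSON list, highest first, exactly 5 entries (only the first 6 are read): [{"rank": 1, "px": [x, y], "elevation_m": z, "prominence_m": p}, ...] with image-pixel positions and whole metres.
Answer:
[{"rank": 1, "px": [58, 98], "elevation_m": 662, "prominence_m": 32}, {"rank": 2, "px": [270, 152], "elevation_m": 646, "prominence_m": 119}, {"rank": 3, "px": [88, 138], "elevation_m": 627, "prominence_m": 28}, {"rank": 4, "px": [286, 88], "elevation_m": 622, "prominence_m": 24}, {"rank": 5, "px": [356, 170], "elevation_m": 619, "prominence_m": 63}]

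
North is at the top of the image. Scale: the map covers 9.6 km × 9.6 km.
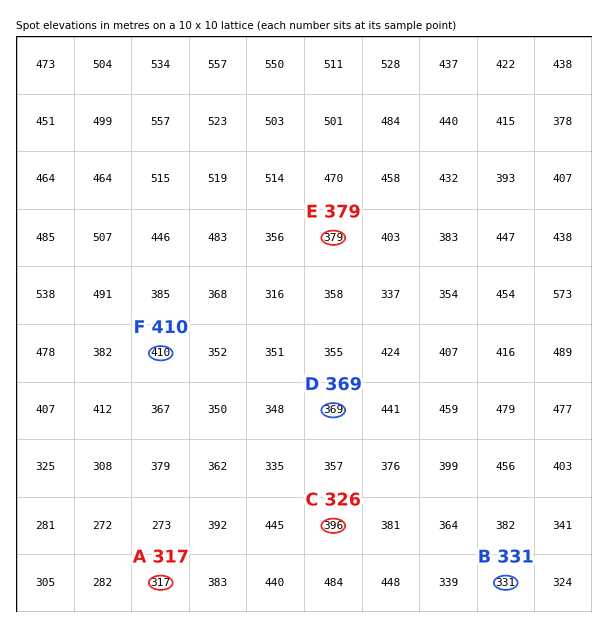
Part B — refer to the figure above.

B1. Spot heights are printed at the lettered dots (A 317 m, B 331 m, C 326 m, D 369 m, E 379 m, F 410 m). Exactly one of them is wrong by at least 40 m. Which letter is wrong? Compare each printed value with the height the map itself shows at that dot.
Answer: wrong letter C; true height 396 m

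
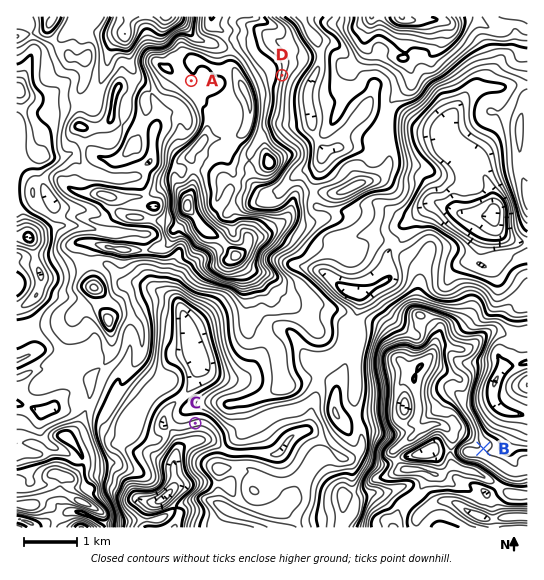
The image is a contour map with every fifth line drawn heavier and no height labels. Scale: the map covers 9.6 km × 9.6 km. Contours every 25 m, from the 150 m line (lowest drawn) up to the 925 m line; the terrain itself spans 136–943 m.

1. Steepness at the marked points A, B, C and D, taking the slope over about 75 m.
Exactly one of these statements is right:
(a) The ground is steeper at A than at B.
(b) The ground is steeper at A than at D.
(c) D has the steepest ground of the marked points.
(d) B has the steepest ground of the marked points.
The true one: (c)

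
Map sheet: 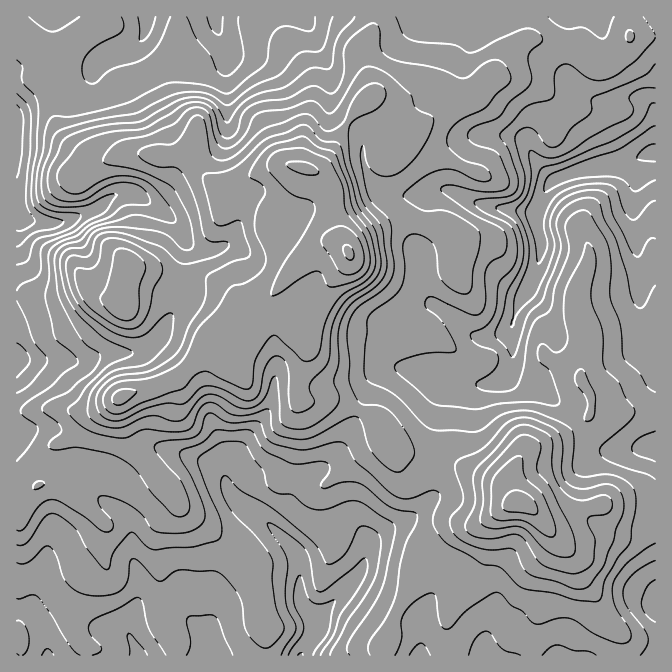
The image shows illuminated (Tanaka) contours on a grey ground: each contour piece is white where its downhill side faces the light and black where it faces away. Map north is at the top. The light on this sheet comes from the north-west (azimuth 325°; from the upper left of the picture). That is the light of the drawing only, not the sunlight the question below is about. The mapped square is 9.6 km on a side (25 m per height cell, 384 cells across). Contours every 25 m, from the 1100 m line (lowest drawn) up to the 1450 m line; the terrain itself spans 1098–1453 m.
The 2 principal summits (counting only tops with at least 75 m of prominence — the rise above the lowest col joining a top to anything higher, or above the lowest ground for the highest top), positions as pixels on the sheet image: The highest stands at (348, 252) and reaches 1453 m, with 355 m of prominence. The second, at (520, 503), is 1412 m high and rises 117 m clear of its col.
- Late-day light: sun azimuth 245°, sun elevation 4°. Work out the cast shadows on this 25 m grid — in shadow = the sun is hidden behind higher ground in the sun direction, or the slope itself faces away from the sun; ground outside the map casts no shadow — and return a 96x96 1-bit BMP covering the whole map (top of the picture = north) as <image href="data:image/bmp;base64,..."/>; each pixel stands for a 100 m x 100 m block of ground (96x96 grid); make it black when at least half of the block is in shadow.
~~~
<image width="96" height="96" href="data:image/bmp;base64,Qk2+BAAAAAAAAD4AAAAoAAAAYAAAAGAAAAABAAEAAAAAAIAEAAATCwAAEwsAAAIAAAAAAAAA////AAAAAAAwAIAAAcAAcAAAAAA4AcAAAfAAMAAAAAAwA4AAAPgAMAAAAAcwAAAAAPwAAAAAAA8wAAAAAPwAAAAAAB8AAAAAAf4AAAAAAD8AAAAAAf4AAAAAAH8AAAAAA/4AAAAAAP8AAAAAA/gAAAAAAP8AAAAAA/AAAAAAAf8AAAAAA/AAAAAAAf8AAMAAAfAAAAAAAf8AAcAAAfAAAAAAAf8AAcAAAfAAAAAAAf8AAcAAAeAAAAAAA/4AAYAAA+AAAAAAB/wAAAAAB8AAAAAAH/4gAAAAD4AAAAAAP/4wAAAAHwAAAAAAf/44AYAD/gAAAAAA//84A4AP/AAAAAAB/z84AgAf+AAAAAAD/j8AAAA/8AAAAAAH/n8AAAB/4AAAAAAP/n8AAAB/4AAAAAAP//8AAAD/4AAAAAAf//8AAAD/wAAAAAAf//8AAAH/wAAAAAAf//8AAAH/wAAAAAAP//8AAAP/wAAAAAAP//8AAAf/gAAAAAAH//8AAAAAAAAAAAAH//8AAAAAAAAAAAAH//8AAAAcAAAAPAAP//8AAAA8AAAAfgAP//8AAAA8AAAAfwAP//wAAAA8AAAA/wAf//AAAAA8AAAB/wAf//AAAAA4DAHh/4AD4BAAAAAwDgP5/wAAAAwAAAAAHgP//gAAAH4AAPAAHwH/+AAAAf4AAPAAHwH/wAAAA/4AAHAAHwP/4ADAA/4AAAAADwP/4AHgA/wAAAAAAAf/gA/gAfwAAAAAAAf/AD/wAfgAAAAAAAf/AH/wAfgAAAAAAAf/gP/wAfgAAAAAAAf/wPHgAfwAADgAAAf/4MHgA/wAADwAAAP/8APwA/wAAH4AAAH/+AP4B/wAAH8AAAD//Af8B/wAAH8AAAA//Af8B/wAAH+AAAAH/A/+A/4AAD+AAAAP/A/+A/4AAD+AAAAP/B//Af4AAD+AAAAf/A+/Af4AYH/gAAAf/A8/Af4A4H/wAAAf/g8/gf4AwP/wAAA//w5/gf8AA//wAAA//4R/g/8MB//gAAB//8D/g/+AB//gAAB/////g/8AAf/AAAB/////h/8AAD+AAAB/////g/8AAHwAAAD/////w/8AAAAAAAD/////w/8AAAAAAAD/////5/8AAAAAAAD///////8AAAAAAAH///////8AAAAAAAP///////8AAAAEAAf///H///8AAAAOAA///8H//+EAAAAPAB///9v//8AAAAAPgB///////8AAAAAPwB//////DwAAAOAfwB////9+AAAAA+AfwB///P4AAAAAAeAfwB//+AAAAAYAAAAf4A+B8AAAAAcAAAA/8A+AAAAAAA8AAAA/+AcBgAAAAAYAAAB//AcDwAAAAAAAAAA//gcD4AAAAAAAAAAP/wID8AAMAAAAAAAB/gAD+AB/AAAAAAAAAAAD/AD/AAAAAAAGAAAD8AB+AAAAAAAGAAAH4AAAAAAAAAAOAAAHwAAAAAAAAAAeAAADgAAAAAIwAGAeAAADwAABwAcAAPA+AAAB4AAD4AcAAPA8AAAB8AAD4A8="/>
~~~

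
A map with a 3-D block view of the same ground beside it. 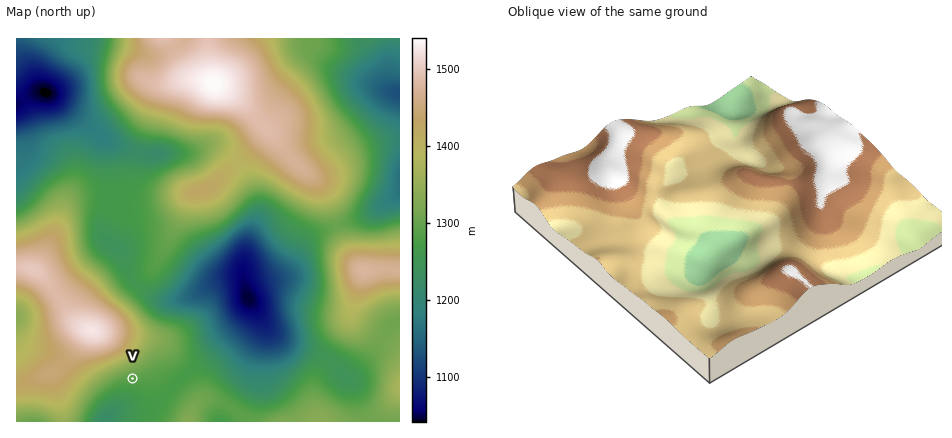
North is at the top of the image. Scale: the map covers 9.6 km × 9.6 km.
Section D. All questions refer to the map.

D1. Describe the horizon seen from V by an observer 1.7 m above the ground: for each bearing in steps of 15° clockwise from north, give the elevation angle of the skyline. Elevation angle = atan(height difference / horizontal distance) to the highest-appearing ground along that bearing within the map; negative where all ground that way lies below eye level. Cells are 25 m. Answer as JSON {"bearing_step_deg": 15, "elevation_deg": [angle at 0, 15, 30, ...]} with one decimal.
{"bearing_step_deg": 15, "elevation_deg": [7.8, 5.6, 3.8, 2.4, 1.2, 0.9, 0.7, 0.6, 1.0, 0.5, -0.8, -1.3, -1.9, -2.5, -3.2, -1.3, 2.0, 3.6, 4.9, 6.3, 8.3, 10.2, 10.7, 9.7]}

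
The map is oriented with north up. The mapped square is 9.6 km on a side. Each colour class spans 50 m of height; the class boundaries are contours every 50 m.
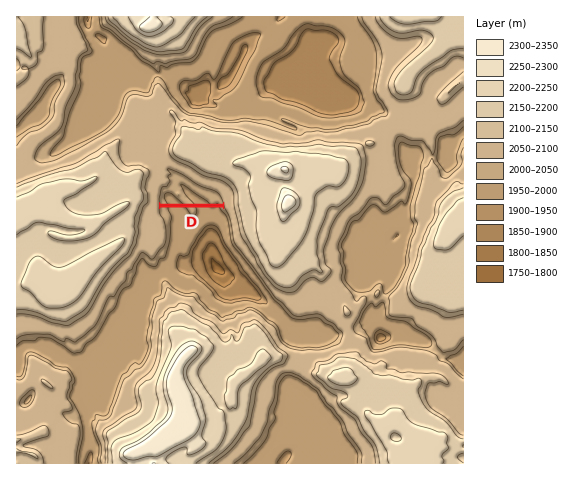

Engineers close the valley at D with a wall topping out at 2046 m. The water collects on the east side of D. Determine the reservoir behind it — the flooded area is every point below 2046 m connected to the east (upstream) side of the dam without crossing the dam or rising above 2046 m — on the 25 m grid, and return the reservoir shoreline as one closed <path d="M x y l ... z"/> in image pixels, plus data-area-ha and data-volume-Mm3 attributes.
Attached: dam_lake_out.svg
<path d="M172 170l-3 1 3 3-3 4 3 4-6 6-4 0-2 9 0 7 63-1-3-7-5-5-13-3-17-12-13-6z" data-area-ha="56" data-volume-Mm3="17.43"/>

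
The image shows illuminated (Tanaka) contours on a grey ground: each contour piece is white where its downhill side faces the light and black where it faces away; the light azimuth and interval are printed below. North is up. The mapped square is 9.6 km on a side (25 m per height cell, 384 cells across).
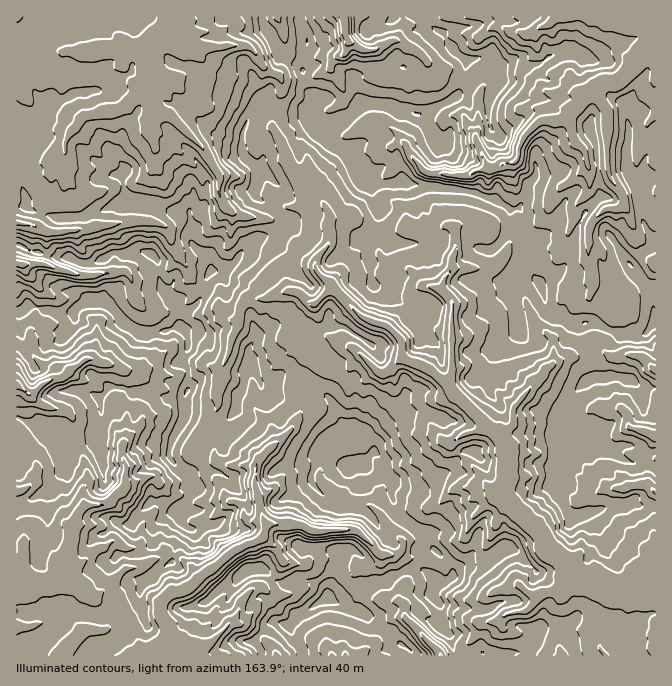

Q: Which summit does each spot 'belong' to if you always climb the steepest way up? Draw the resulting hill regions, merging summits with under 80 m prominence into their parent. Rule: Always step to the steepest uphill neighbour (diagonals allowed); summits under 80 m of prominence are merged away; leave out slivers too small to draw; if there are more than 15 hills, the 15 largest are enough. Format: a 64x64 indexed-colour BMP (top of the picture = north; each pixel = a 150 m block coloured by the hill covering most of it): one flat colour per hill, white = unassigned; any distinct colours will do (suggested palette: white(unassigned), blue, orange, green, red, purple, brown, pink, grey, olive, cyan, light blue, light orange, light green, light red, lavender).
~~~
<image width="64" height="64" href="data:image/bmp;base64,Qk12CAAAAAAAAHYAAAAoAAAAQAAAAEAAAAABAAQAAAAAAAAIAAATCwAAEwsAABAAAAAAAAAA////ALR3HwAOf/8ALKAsACgn1gC9Z5QAS1aMAMJ34wB/f38AIr28AM++FwDox64AeLv/AIrfmACWmP8A1bDFABERERERERERERERERFERERERERERDMxERERERERERERERERERERERERERERFERERERERERDMzERERERERERERERERERERERERERERFERERERERERDMzMxERERERERERERERERERERERERERRERERERERERDMzMzMxERERERERERERERERERERERERFEREREREREREMzMzMzMzERERERERERERERERERERERERREREREREREMzMzMzMzMxERERERERERERERERERERERFEREREREREQzMzMzMzMxERERERERERERERERERERERERFEREREREREMzMzMzMxERERERERERERERERERERERERERREREREREMzMzMzMxERERERERERERERERERERERERERERFEREREQzMzMzMxERERERERERERERERERERERERERERERREREETMzMzMxERERERERERERERERERERERERERERERFEREMREzMzMzERERERERERERERERERERERERERERERETNEMzMzMzMzMxEREREREREREREREREREREREREREzMzMzMzMzMzMzMzERERERERERERERERERERERERERETMzMzMzMzMzMzMzMxERERERERERERERERERERERERETMzMzMzMzMzMzMzMzERERERERERERERERERERERERERMzMzMzMzMzMzMzMzEREREREREREREREREREREREREREzMzMzMzMzMzMzMzERERERERERERERERERERERERERETMzMzMzMzMzMzMzERERERERERERERERERERERERERERMzMzMzMzMzMzMzERERERERERERERERERERERERERERETMzMzMzMzMzMzEREREREREREREREREREREREREREREREzMzMzMzMzMzERERERERERERERERERERERERERERERERMzMzMzMzMzERERIRERERERERERERERERERERERERERETMzMzMzMzMRERIiEREREREREREREREREREREREREREREzMzMzMzMxERIiIRERERERERERERERERERERERERERETMzMzMzMzMRIiIhERERERERERERERERERERERERERERMzMzMzMzMzIiIiIREREREREREREREREREREREREREREzMzMzMzMzIiIiIiERERERERERERERERERERERERERERMzMzEzMzESIiIiIhEREREREREREREREREREREREREREzMzERMRERIiIiIiIRERERERERERERERERERERERERERMzEREREREiIiIiIhERERERERERERERERERERERERERERERERERESIiIiIiERERERERERERERERERERERERERERERERERERIiIiIiIREREREREREREREREREREREREREREREREREREiIiIiIiERERERERERERERERERERERERERERERERERESIiIiIiIRERERERERERERERERERERERERERERERERERIiIiIiIiIRERERERERERERERERERERERERERERERERIiIiIiIiIiEREREREREREREREREREREREREhEREREREiIiIiIiIiIREREREREREREREREREREREREiIiIhERESIiIiIiIiIhERERERERERERERERERERERESIiIiEREREiIiIiIiIhEREREREREREREREREREREREREiIiERERESIiIiIiIiERERERERERERERERERERERERESIiIhERERIiIiIiIiIRERERERERERERERERERERERERIiIiIREREiIiIiIiIhEREREREREREREREREREREREREiIiIiIiIiIiIiIiIiERERERERERERERERERESIiIRESIiIiIiIiIiIiIiIiERERERERERERERERERESIiIiIiIiIiIiIiIiIiIiIiIRERERERERERERERERESIiIiIiIiIiIiIiIiIiIiIiIiERERERERERERERERERIiIiIiIiIiIiIiIiIiIiIiIiIREREREREREREREREREiIiIiIiIiIiIiIiIiIiIiIiIhEREREREREREREREREiIiIiIiIiIiIiIiIiIiIiIiIiERERERERERERERERESIiIiIiIiIiIiIiIiIiIiIiIiIRERERERERERERERESIiIiIiIiIiIiIiIiIiIiIiIiIRERERERERERERERESIiIiIiIiIiIiIiIiIiIiIiIiIhERERERERERERERESIiIiIiIiIiIiIiIiIiIiIiIiIhEREREREREREREREiIiIiIiIiIiIiIiIiIiIiIiIiIiIRERERERERERERESIiIiIiIiIiIiIiIiIiIiIiIiIiIiERERERERERERERIiIiIiIiIiIiIiIiIiIiIiIiIiIiEREREREREREREREiIiIiIiIiIiIiIiIiIiIiIiIiIiERERERERERERERERESIiIiIiIiIiIiIiIiIiIiIiIiERERERERERERERERERIiIiIiIiIiIiIiIiIiIiIiIiEREREREREREREREREREiIiIiIiIiIiIiIiIiIiIiIiERERERERERERERERERESIiIiIiIiIiIiIiIiIiIiIiIRERERERERERERERERERERIiIiIiIiIiIiIiIiIiIiIhERERERERERERERERERERERIiIiIiIiIiIiIiIiIiIhERERERER"/>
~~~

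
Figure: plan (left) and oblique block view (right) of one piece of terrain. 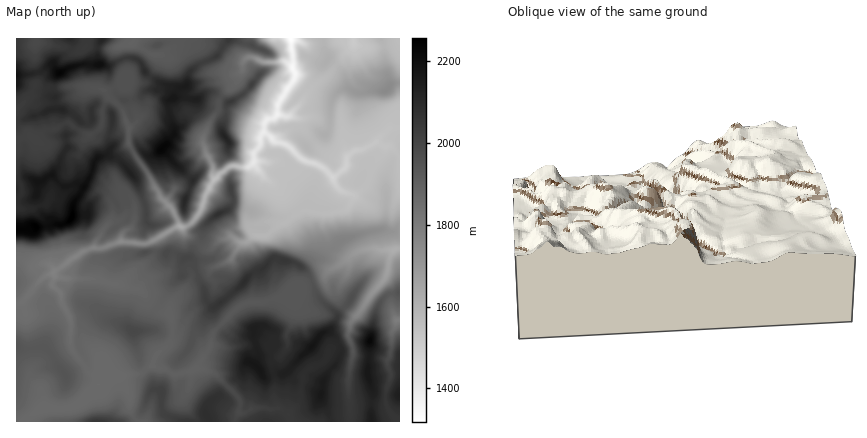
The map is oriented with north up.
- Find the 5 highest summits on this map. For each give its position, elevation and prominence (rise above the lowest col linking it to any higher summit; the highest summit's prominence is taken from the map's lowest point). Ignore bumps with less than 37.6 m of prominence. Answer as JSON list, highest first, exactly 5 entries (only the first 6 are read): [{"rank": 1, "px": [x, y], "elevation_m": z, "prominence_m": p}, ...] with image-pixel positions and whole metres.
[{"rank": 1, "px": [72, 218], "elevation_m": 2257, "prominence_m": 939}, {"rank": 2, "px": [36, 226], "elevation_m": 2253, "prominence_m": 50}, {"rank": 3, "px": [60, 72], "elevation_m": 2236, "prominence_m": 204}, {"rank": 4, "px": [162, 150], "elevation_m": 2235, "prominence_m": 193}, {"rank": 5, "px": [370, 340], "elevation_m": 2227, "prominence_m": 380}]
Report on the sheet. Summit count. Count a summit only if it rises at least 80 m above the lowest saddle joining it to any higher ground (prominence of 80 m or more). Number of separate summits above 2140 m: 5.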